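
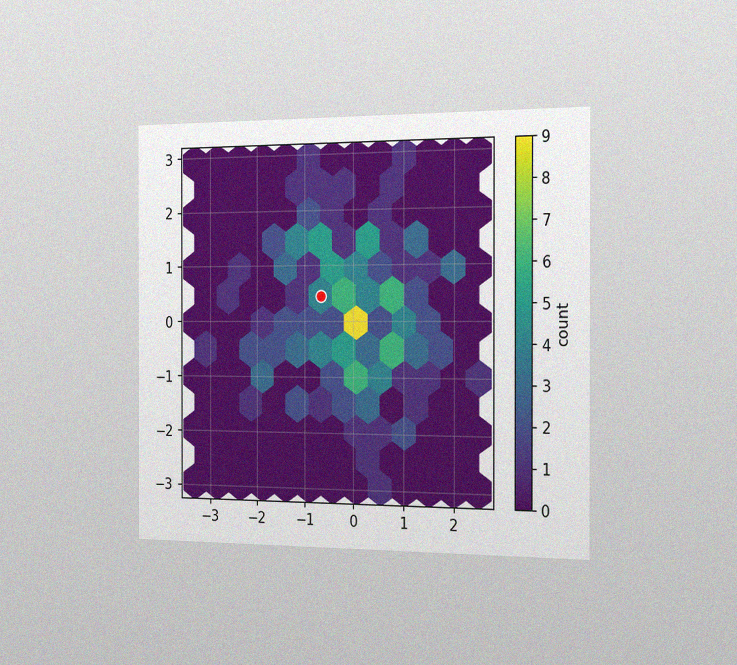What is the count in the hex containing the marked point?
The chart is viewed slightly from the right, with some photo noise. The marked hex reads 4 on the colorbar.

4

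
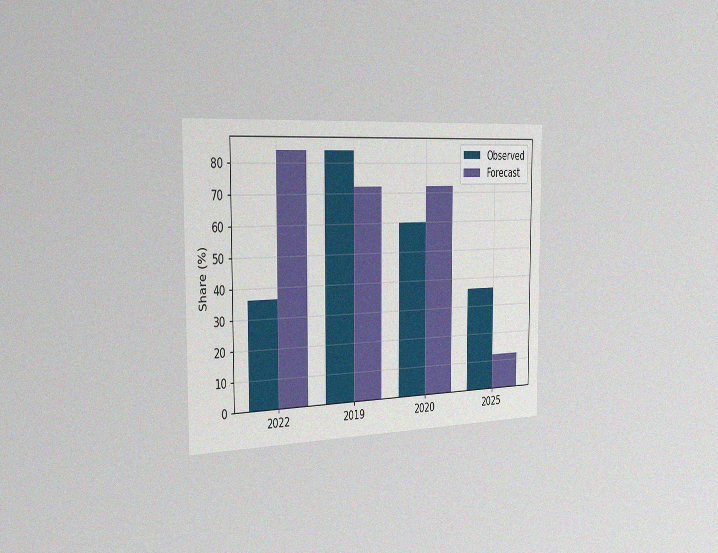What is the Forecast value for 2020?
72%

The chart is viewed slightly from the left, with some photo noise. The Forecast bar at 2020 reaches 72% on the y-axis.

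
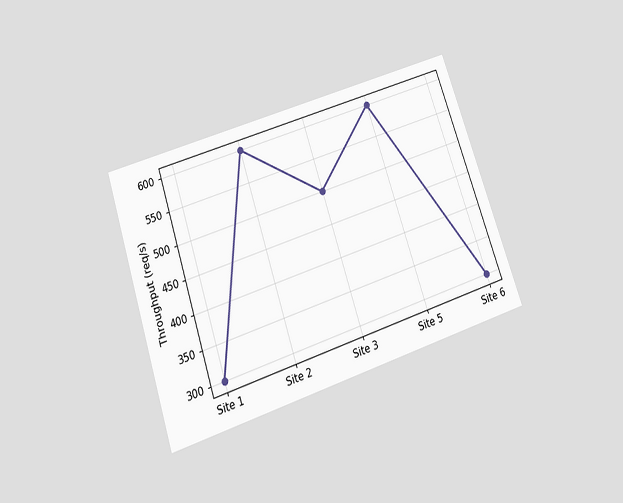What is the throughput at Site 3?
500req/s

The chart is tilted about 19° counter-clockwise and viewed slightly from below. At Site 3, the line is at 500req/s.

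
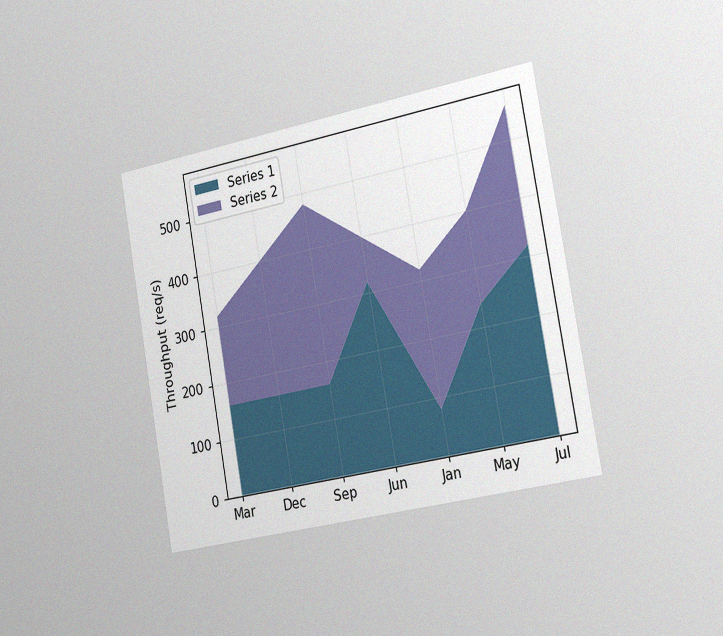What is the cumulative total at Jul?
560req/s

The chart is tilted about 10° counter-clockwise and viewed slightly from the right, with some photo noise. The stacked total at Jul reaches 560req/s.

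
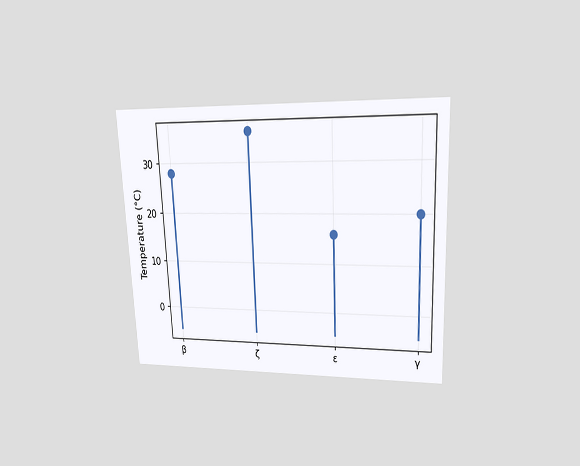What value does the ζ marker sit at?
36°C

The chart is tilted about 3° counter-clockwise and viewed at a slight angle. The ζ marker sits at 36°C.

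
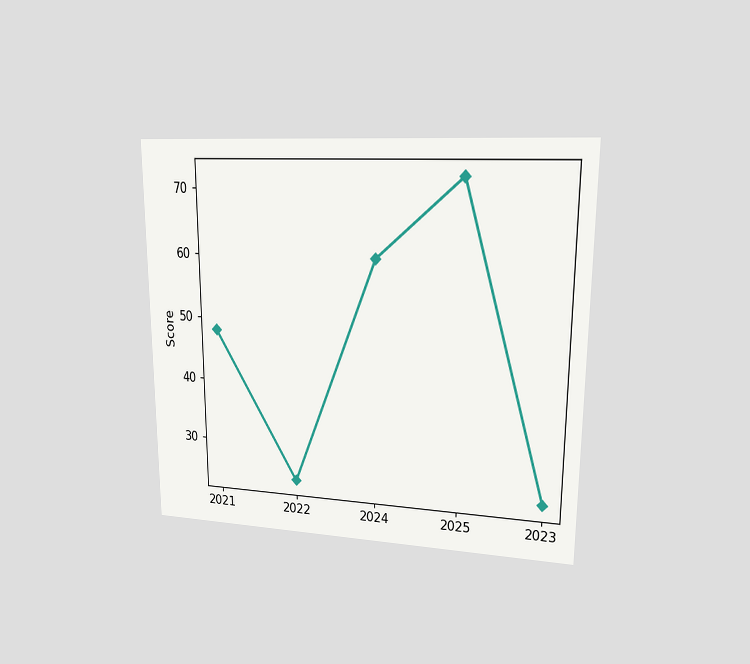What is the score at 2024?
60

The chart is viewed at a slight angle. At 2024, the line is at 60.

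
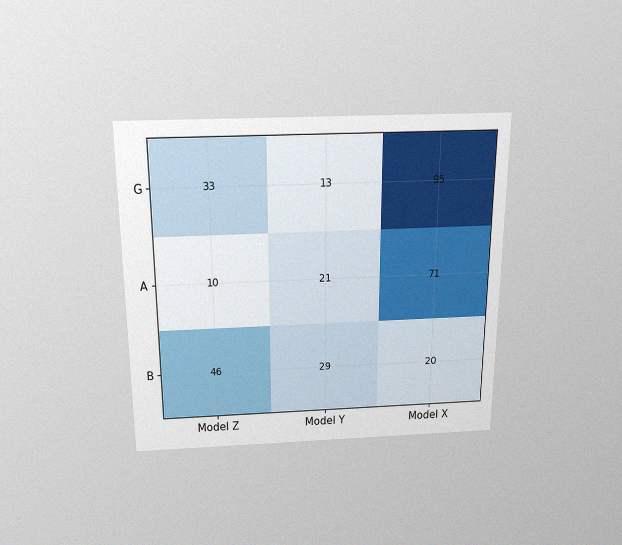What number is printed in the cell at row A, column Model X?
71

The chart is viewed slightly from above, with some photo noise. The (A, Model X) cell reads 71.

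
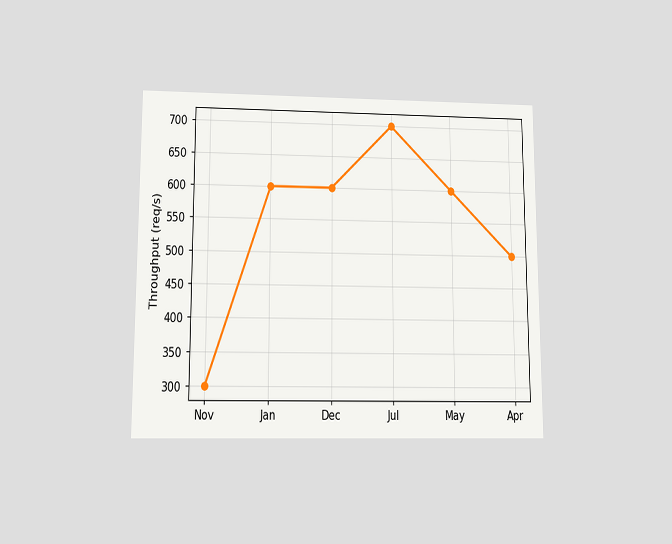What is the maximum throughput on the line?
700req/s

The chart is viewed slightly from below. The highest point is at Jul, and reading across to the y-axis gives 700req/s.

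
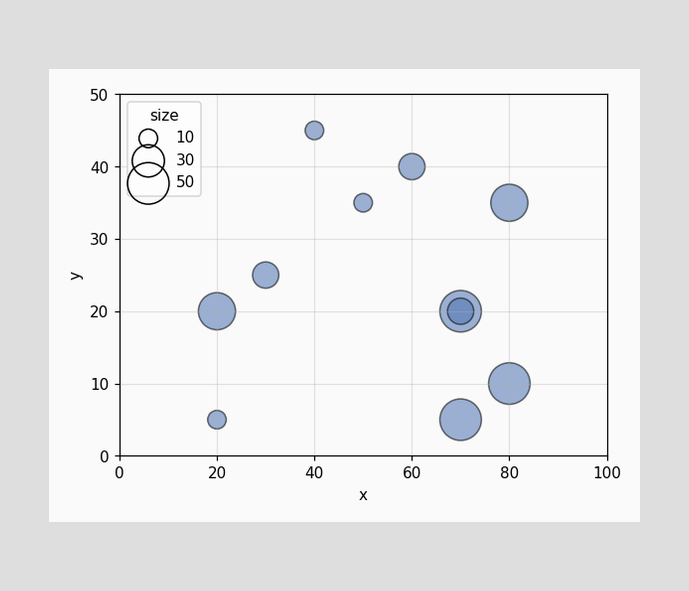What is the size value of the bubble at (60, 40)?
20

Matching the bubble at (60, 40) against the size legend gives 20.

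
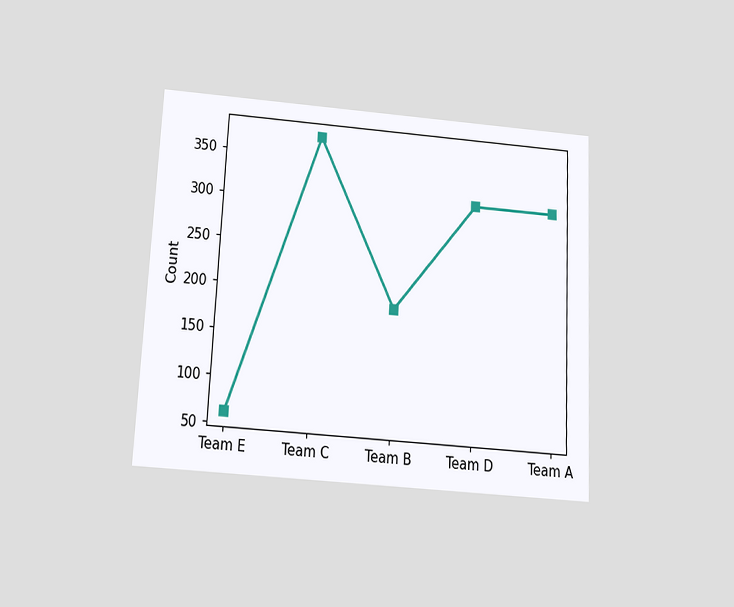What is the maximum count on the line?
The chart is tilted about 3° clockwise and viewed slightly from below. The highest point is at Team C, and reading across to the y-axis gives 372.

372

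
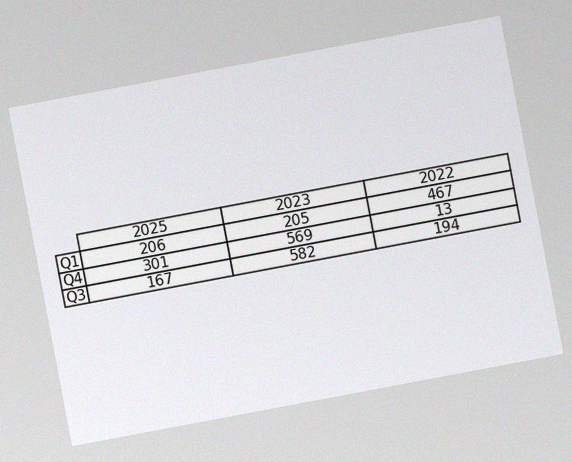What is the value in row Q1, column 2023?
The chart is tilted about 11° counter-clockwise, with some photo noise. The (Q1, 2023) cell reads 205.

205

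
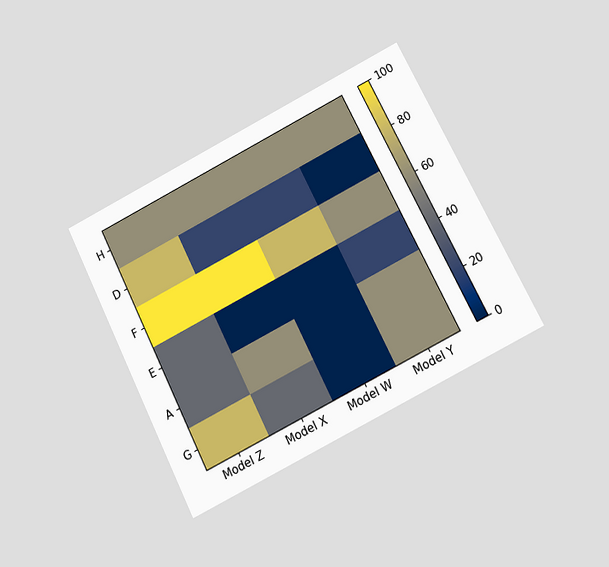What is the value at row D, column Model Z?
80

The chart is tilted about 27° counter-clockwise and viewed at a slight angle. Matching cell (D, Model Z) against the colorbar gives 80.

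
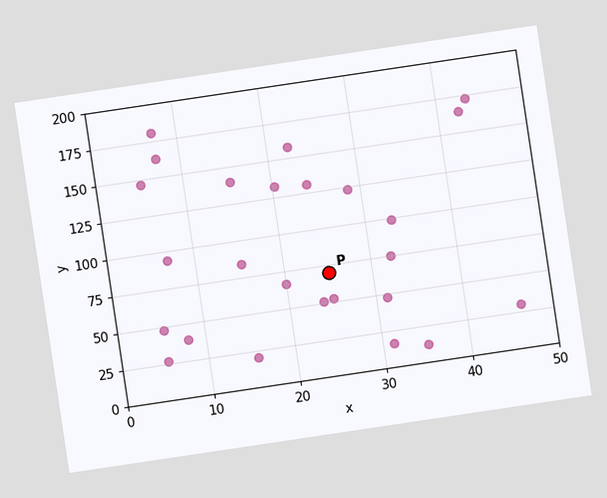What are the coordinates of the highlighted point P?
(25, 70)

The chart is tilted about 8° counter-clockwise. Following the gridlines from P to each axis, P sits at (25, 70).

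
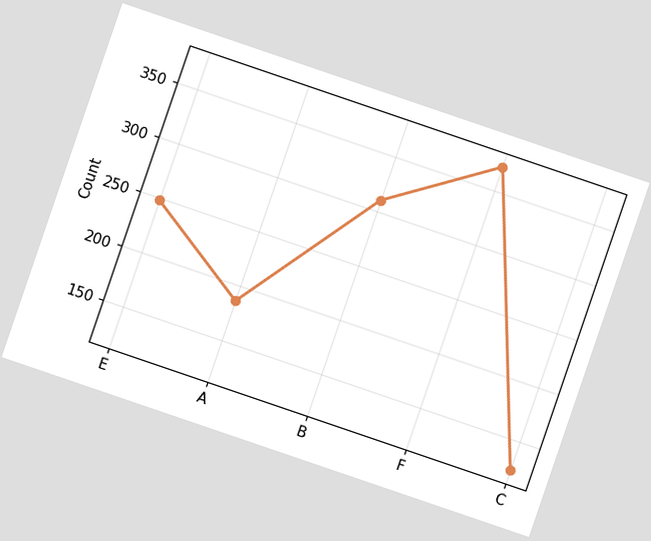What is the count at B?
The chart is tilted about 19° clockwise. At B, the line is at 310.

310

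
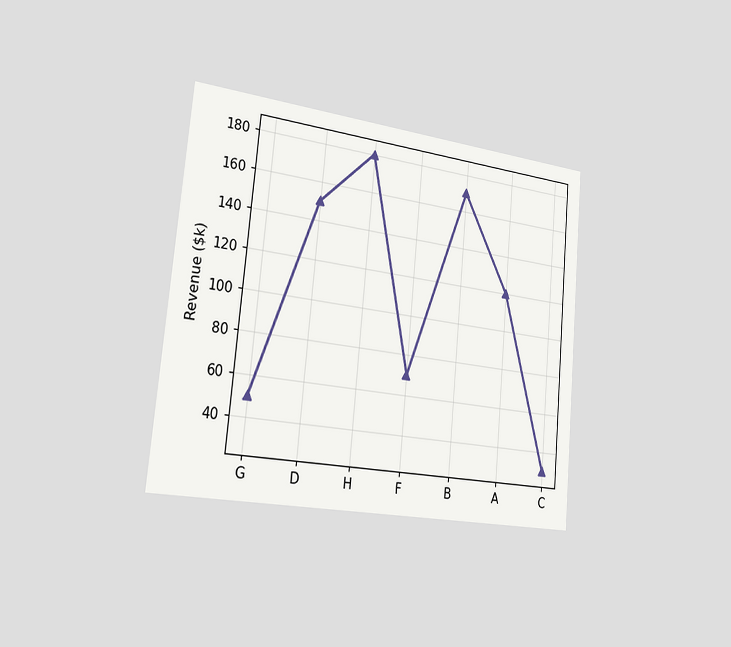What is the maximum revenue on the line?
$180k

The chart is tilted about 5° clockwise and viewed slightly from the left. The highest point is at H, and reading across to the y-axis gives $180k.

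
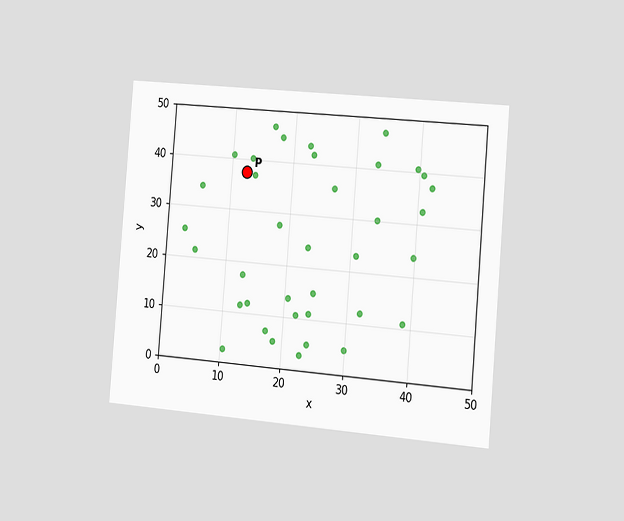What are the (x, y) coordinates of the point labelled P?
(12.5, 37.5)

The chart is tilted about 5° clockwise and viewed slightly from the right. Following the gridlines from P to each axis, P sits at (12.5, 37.5).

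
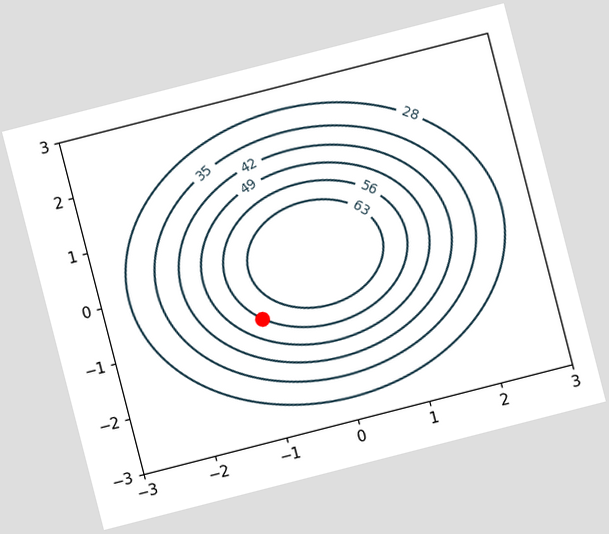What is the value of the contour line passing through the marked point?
56

The chart is tilted about 14° counter-clockwise. The marked point sits on the contour labelled 56.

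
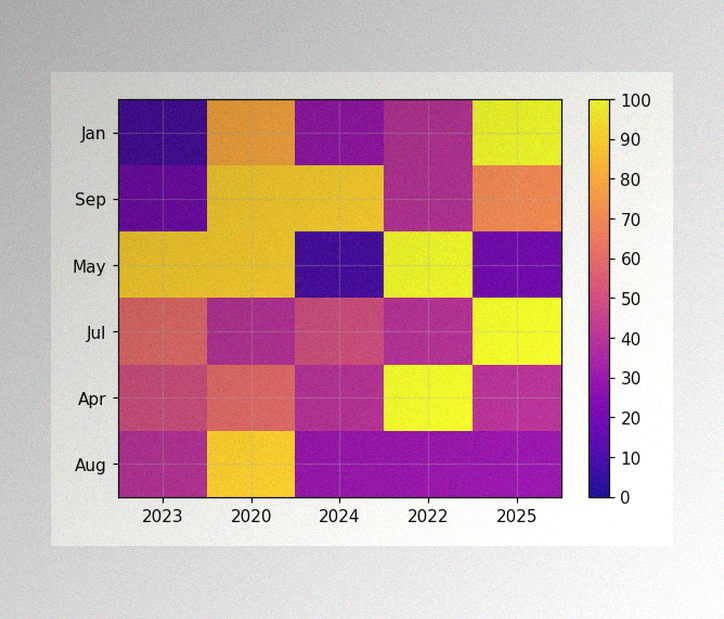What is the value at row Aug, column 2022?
The image has some photo noise and uneven lighting. Matching cell (Aug, 2022) against the colorbar gives 30.

30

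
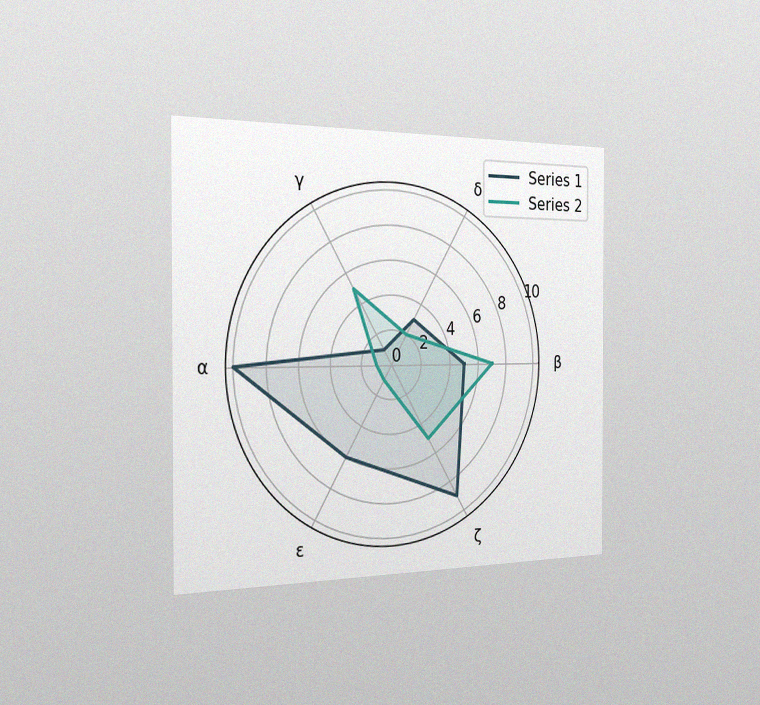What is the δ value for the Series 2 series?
2

The chart is viewed slightly from the left, with some photo noise. On the δ axis, Series 2 reaches 2.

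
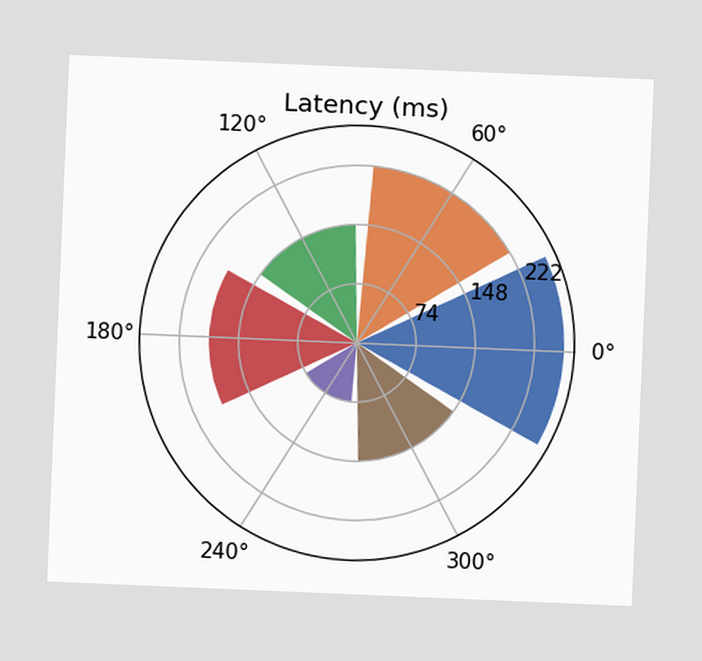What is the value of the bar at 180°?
The chart is tilted about 2° clockwise. The bar at 180° reaches 185ms on the radial axis.

185ms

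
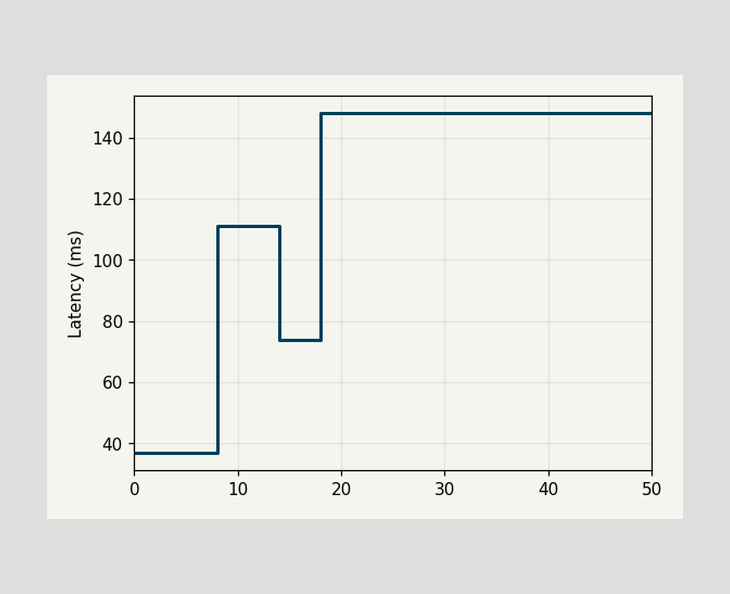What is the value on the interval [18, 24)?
On [18, 24) the step sits at 148ms.

148ms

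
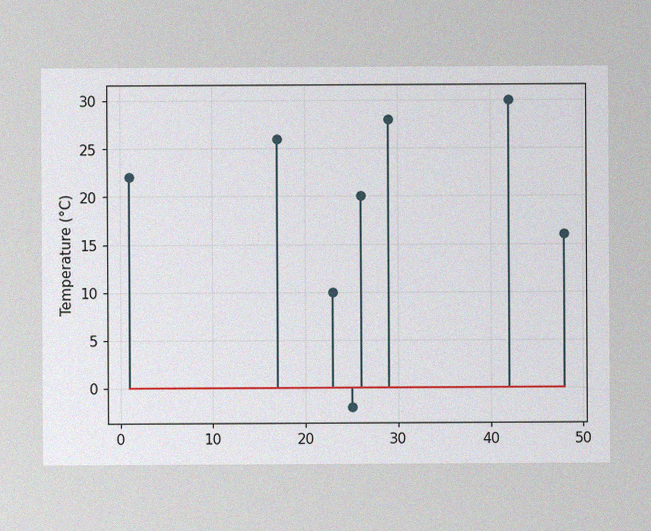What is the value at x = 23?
10°C

The image has some photo noise and uneven lighting. The stem at x=23 reaches 10°C.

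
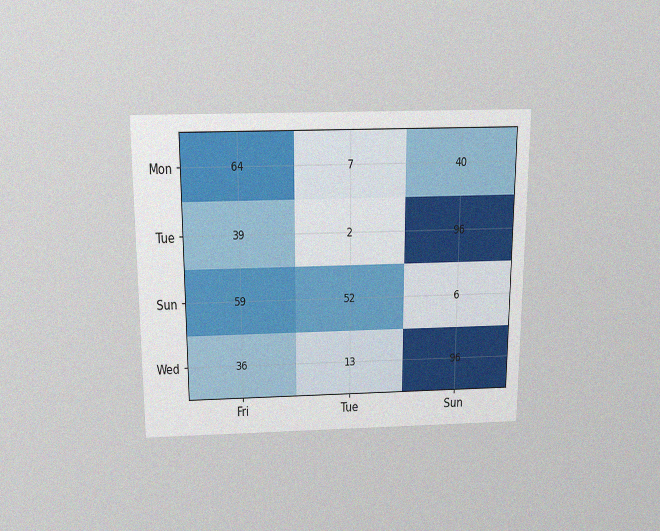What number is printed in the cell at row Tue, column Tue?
The chart is viewed slightly from above, with some photo noise. The (Tue, Tue) cell reads 2.

2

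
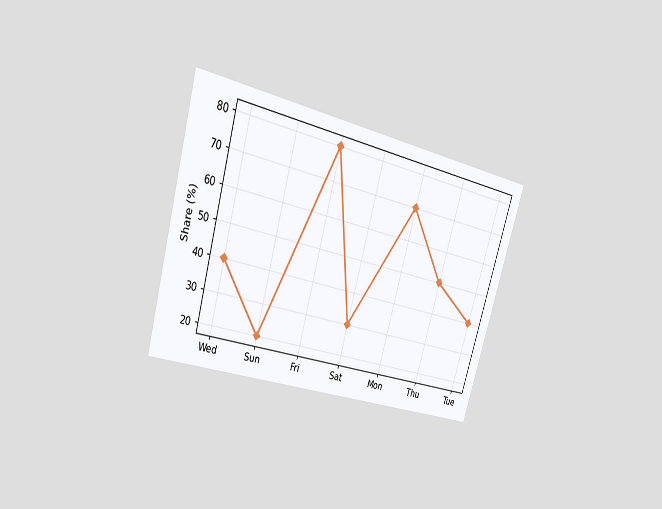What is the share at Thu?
The chart is tilted about 16° clockwise and viewed at a slight angle. At Thu, the line is at 50%.

50%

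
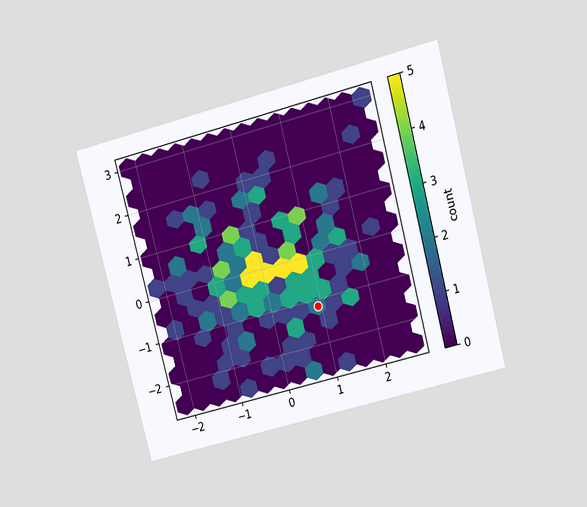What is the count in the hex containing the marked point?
The chart is tilted about 15° counter-clockwise and viewed at a slight angle. The marked hex reads 2 on the colorbar.

2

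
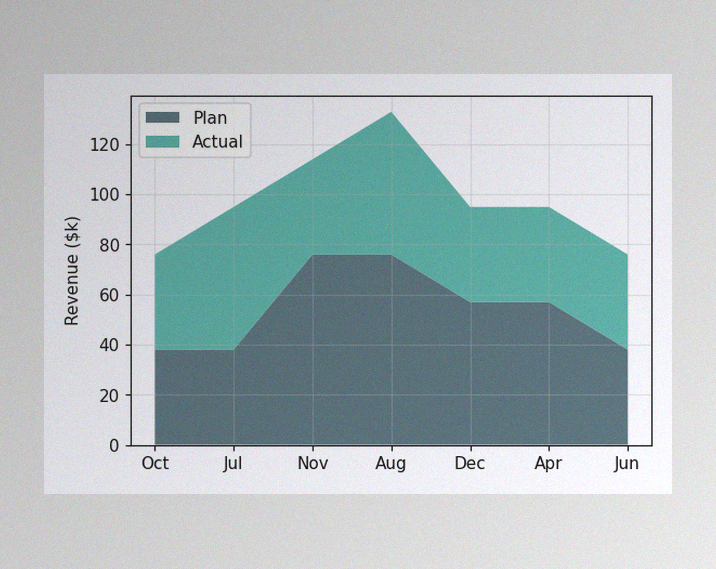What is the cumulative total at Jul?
$95k

The image has some photo noise and uneven lighting. The stacked total at Jul reaches $95k.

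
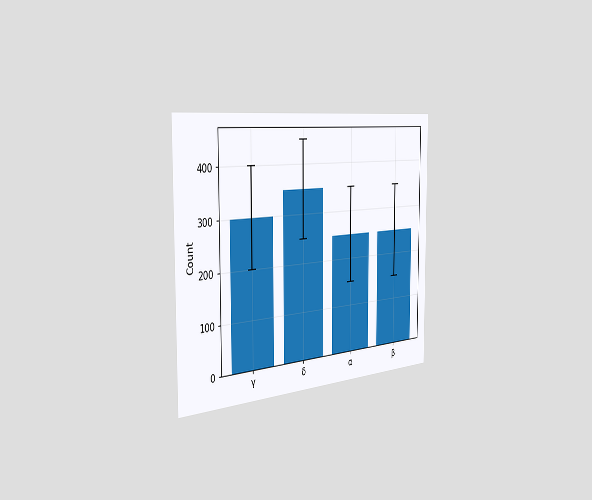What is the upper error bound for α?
The chart is viewed slightly from the left. The α bar's upper whisker reaches 350.

350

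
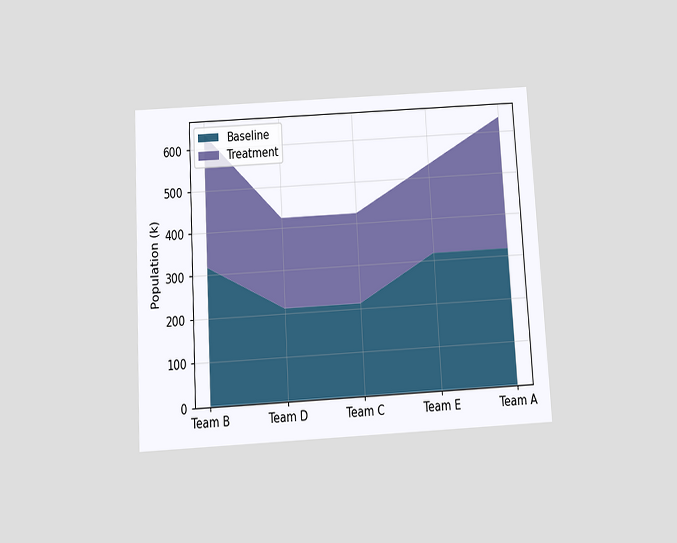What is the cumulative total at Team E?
530k

The chart is tilted about 3° counter-clockwise and viewed slightly from below. The stacked total at Team E reaches 530k.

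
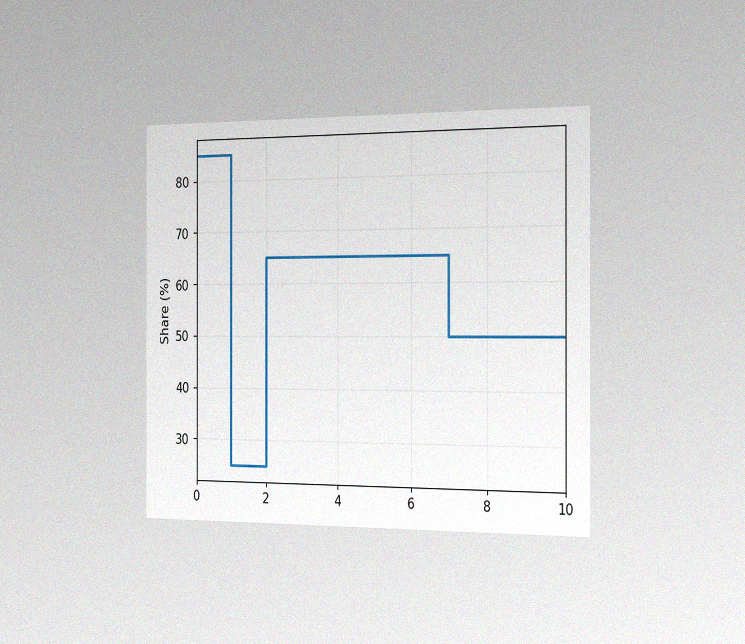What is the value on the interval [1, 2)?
The chart is viewed slightly from the right, with some photo noise. On [1, 2) the step sits at 25%.

25%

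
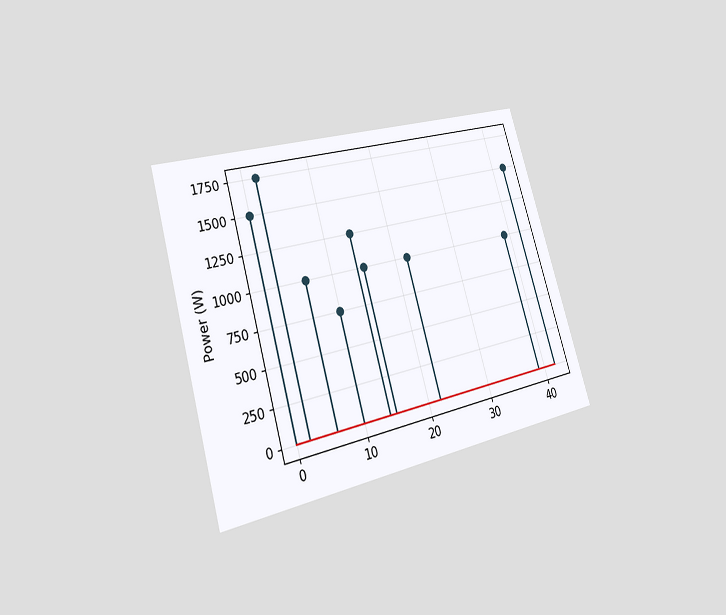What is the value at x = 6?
1000W

The chart is tilted about 16° counter-clockwise and viewed slightly from the left. The stem at x=6 reaches 1000W.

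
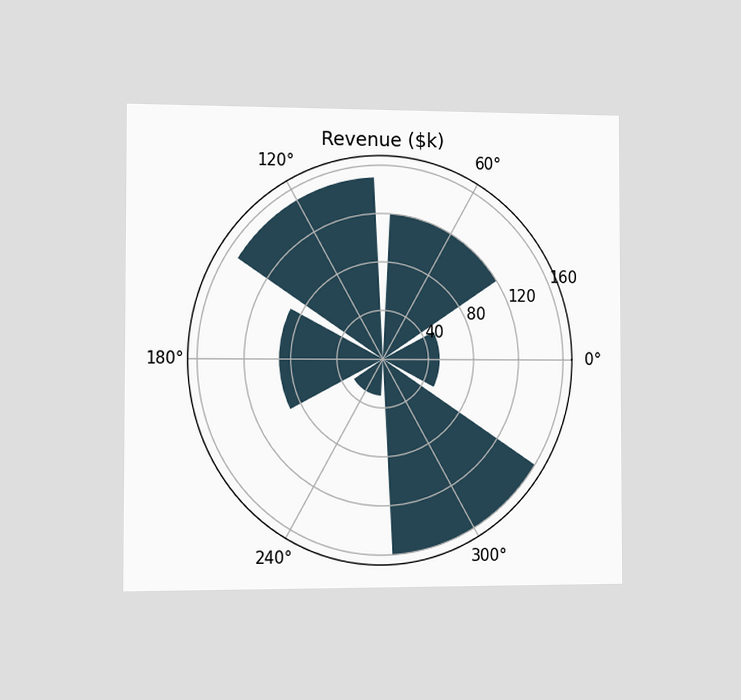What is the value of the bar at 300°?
$160k

The chart is viewed slightly from the left. The bar at 300° reaches $160k on the radial axis.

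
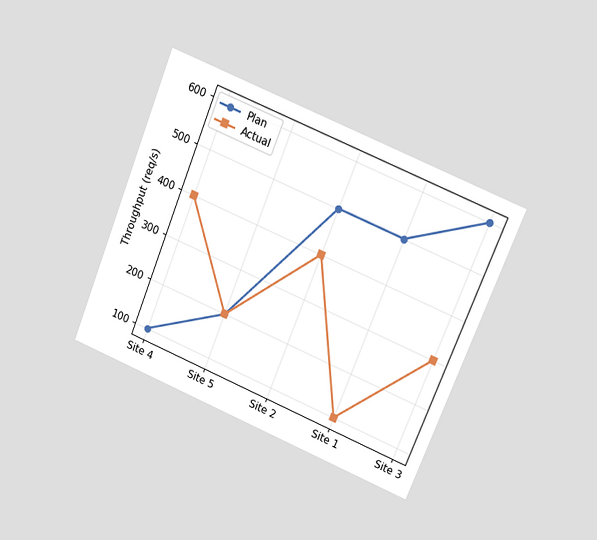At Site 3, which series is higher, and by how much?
Plan, by 300req/s

The chart is tilted about 22° clockwise and viewed at a slight angle. At Site 3, Plan sits above the other line by 300req/s.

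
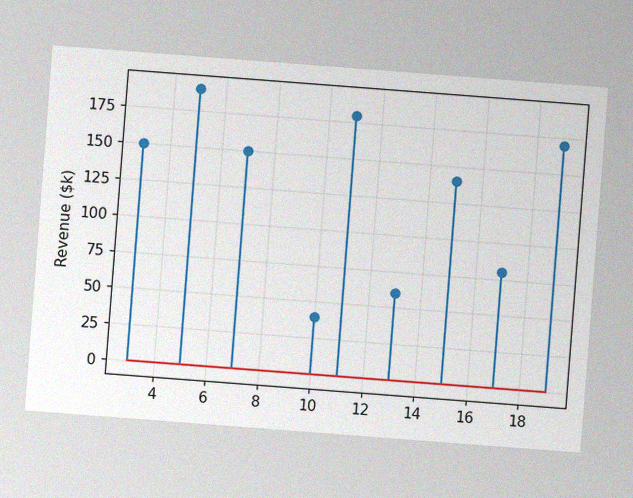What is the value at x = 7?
The chart is tilted about 4° clockwise, with some photo noise. The stem at x=7 reaches $150k.

$150k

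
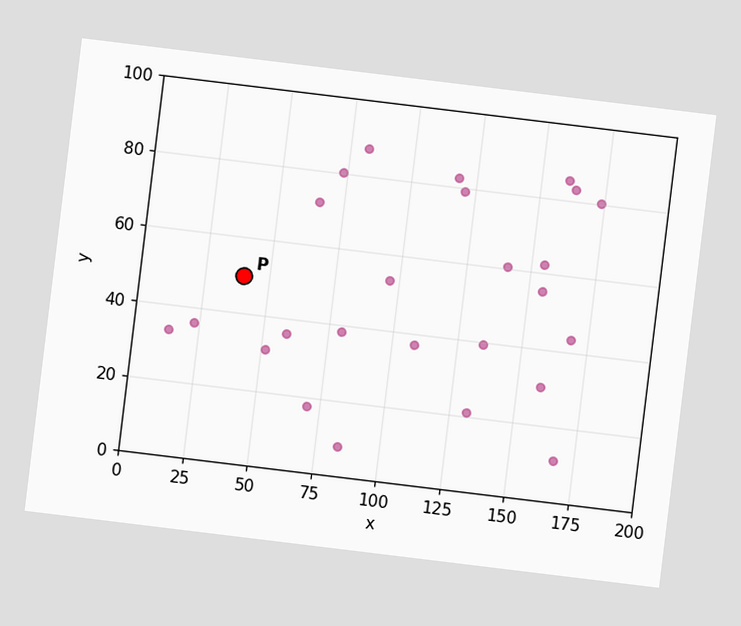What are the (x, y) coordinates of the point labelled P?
The chart is tilted about 7° clockwise. Following the gridlines from P to each axis, P sits at (40, 50).

(40, 50)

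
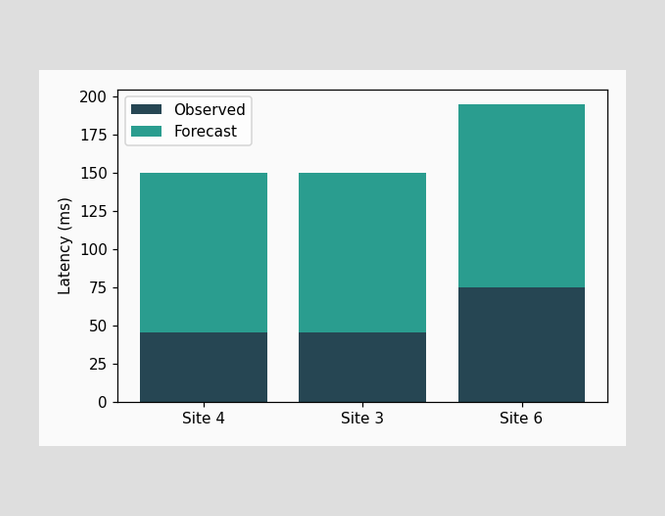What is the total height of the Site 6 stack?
The Site 6 stack's top reaches 195ms on the y-axis.

195ms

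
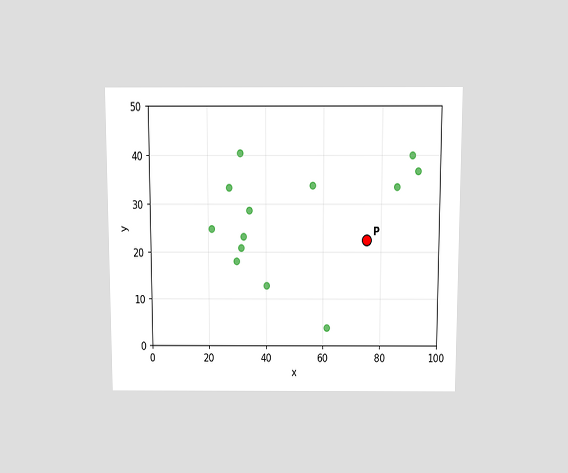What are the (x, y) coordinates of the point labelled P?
(75, 22.5)

The chart is viewed slightly from above. Following the gridlines from P to each axis, P sits at (75, 22.5).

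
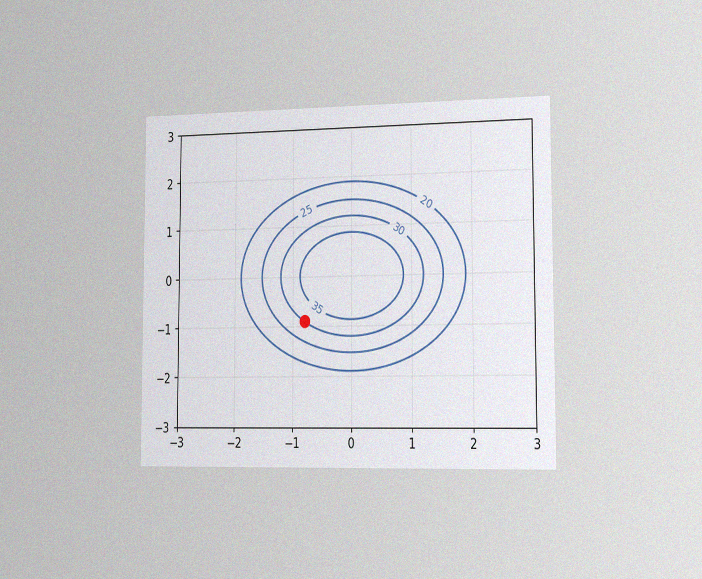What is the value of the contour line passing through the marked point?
30

The chart is viewed slightly from the right, with some photo noise. The marked point sits on the contour labelled 30.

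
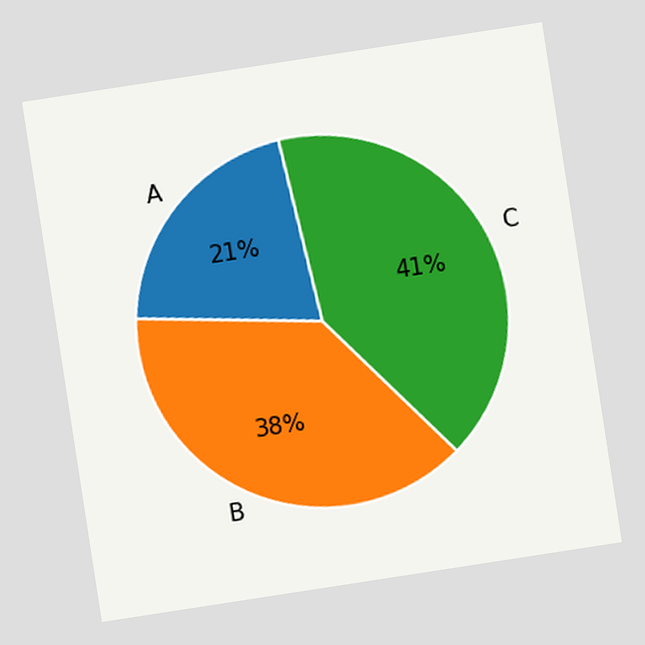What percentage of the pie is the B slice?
38%

The chart is tilted about 9° counter-clockwise. The B slice takes up 38% of the pie.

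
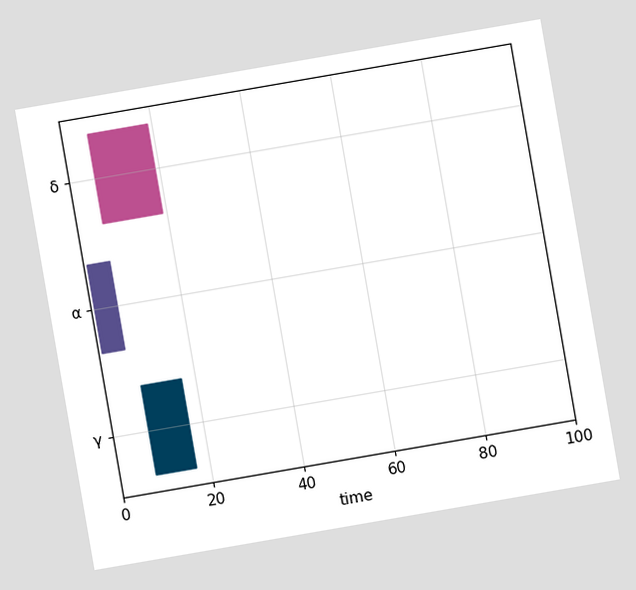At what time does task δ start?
The chart is tilted about 10° counter-clockwise. The δ bar begins at t=6.

6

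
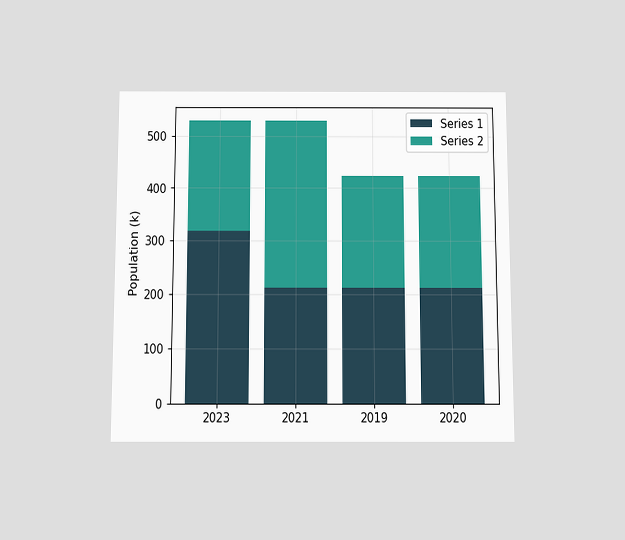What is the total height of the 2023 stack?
530k

The chart is viewed slightly from below. The 2023 stack's top reaches 530k on the y-axis.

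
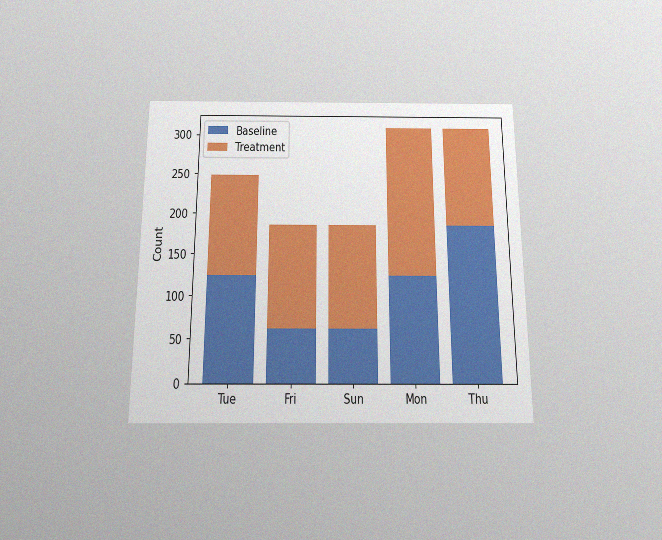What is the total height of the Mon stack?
The chart is viewed slightly from below, with some photo noise. The Mon stack's top reaches 310 on the y-axis.

310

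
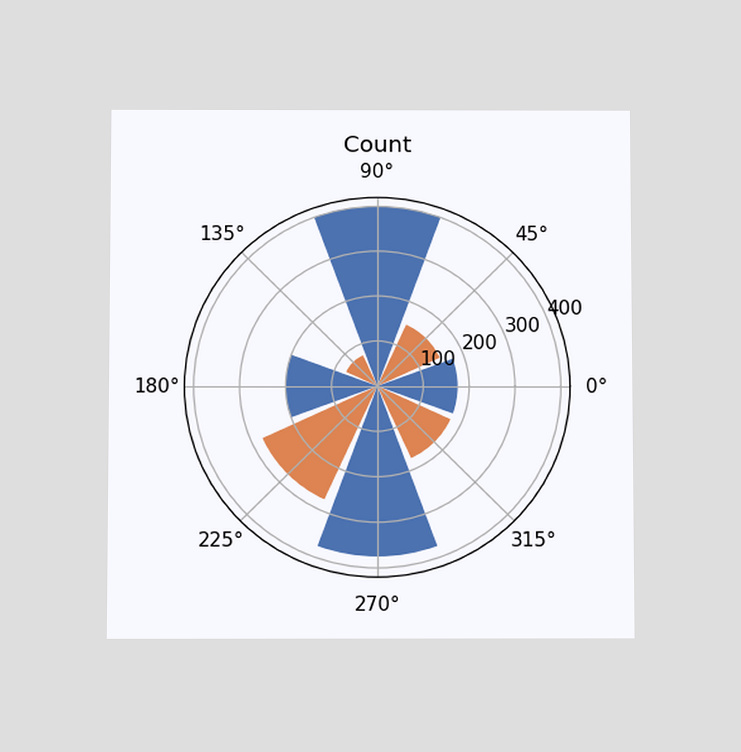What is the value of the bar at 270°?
The chart is viewed slightly from below. The bar at 270° reaches 375 on the radial axis.

375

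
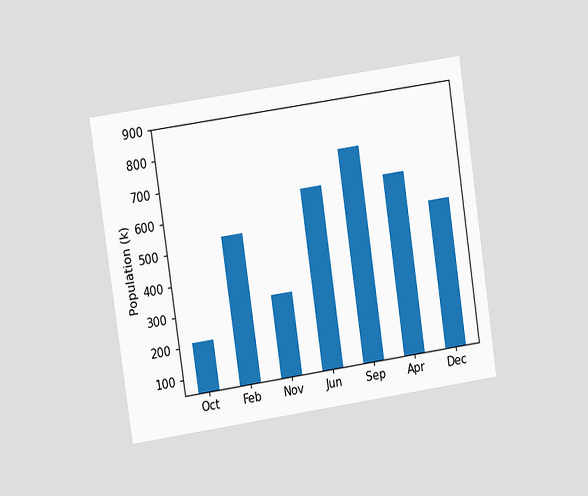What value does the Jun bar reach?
The chart is tilted about 8° counter-clockwise and viewed at a slight angle. Reading along the chart's y-axis, the Jun bar reaches 636k.

636k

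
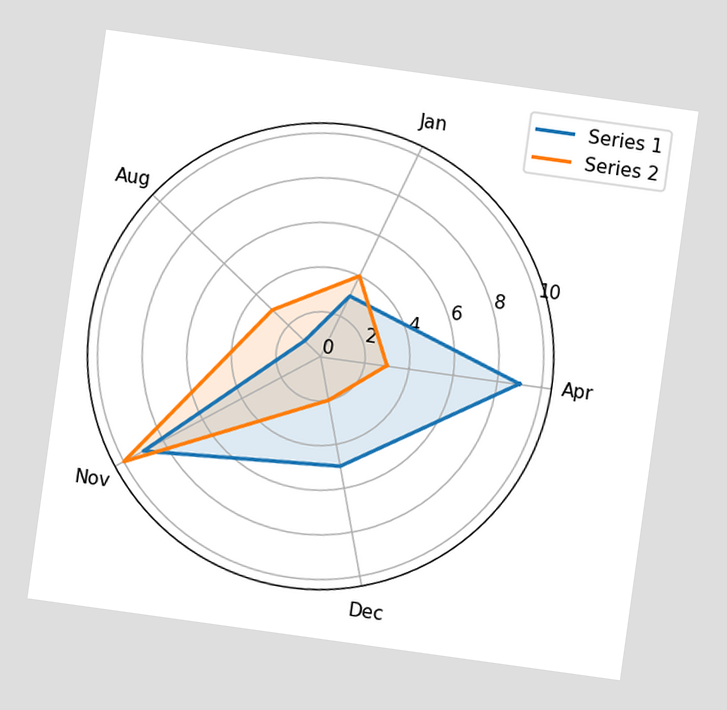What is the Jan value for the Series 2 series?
The chart is tilted about 8° clockwise. On the Jan axis, Series 2 reaches 4.

4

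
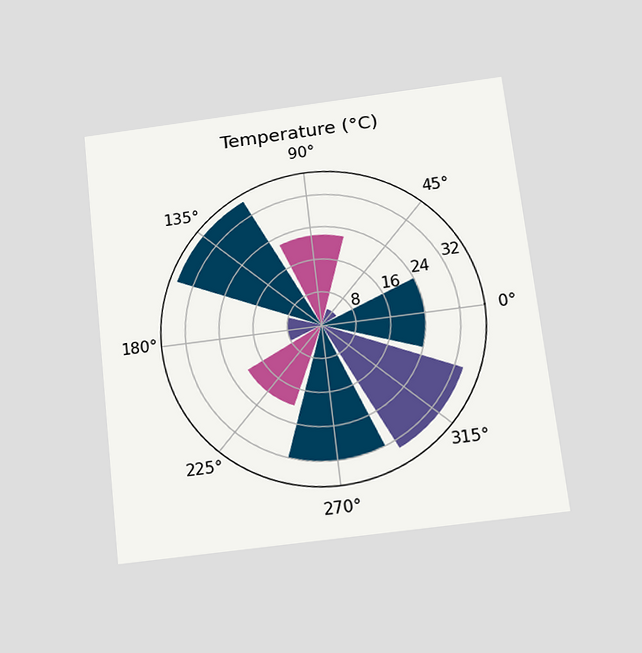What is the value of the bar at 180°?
The chart is tilted about 6° counter-clockwise and viewed slightly from below. The bar at 180° reaches 8°C on the radial axis.

8°C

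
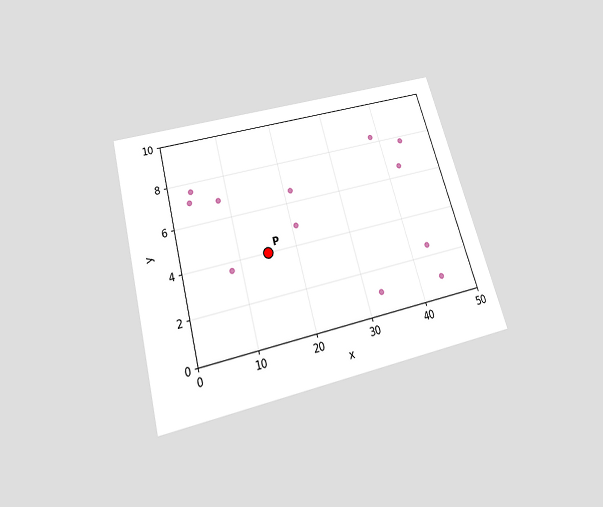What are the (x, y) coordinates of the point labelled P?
(15, 4)

The chart is tilted about 15° counter-clockwise and viewed slightly from below. Following the gridlines from P to each axis, P sits at (15, 4).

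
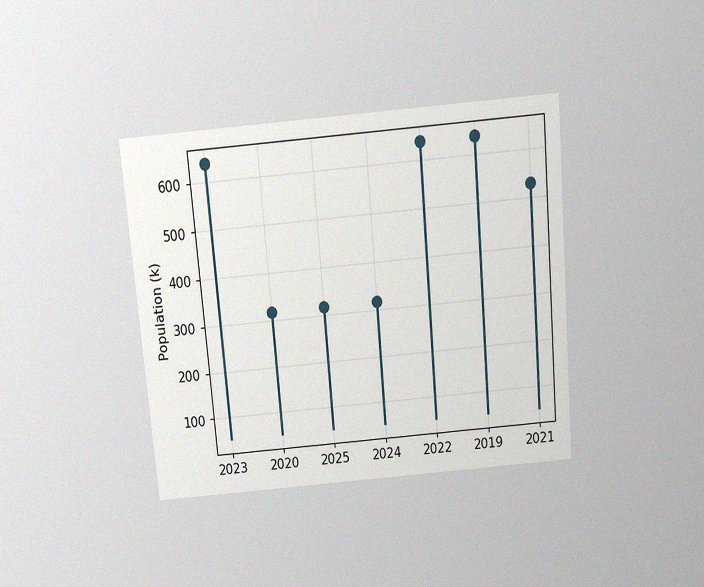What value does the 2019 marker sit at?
636k

The chart is tilted about 5° counter-clockwise and viewed slightly from above, with some photo noise. The 2019 marker sits at 636k.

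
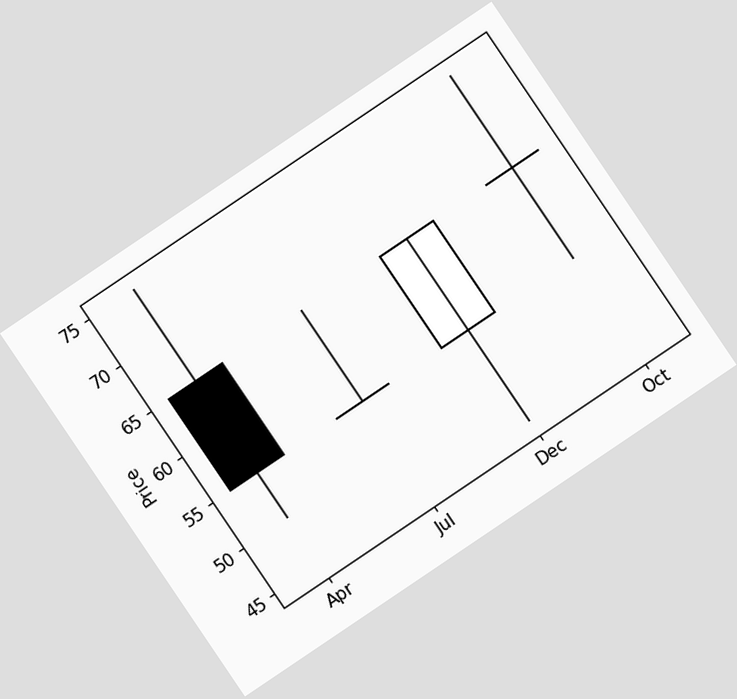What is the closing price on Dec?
The chart is tilted about 34° counter-clockwise. The Dec candle closes at 65.

65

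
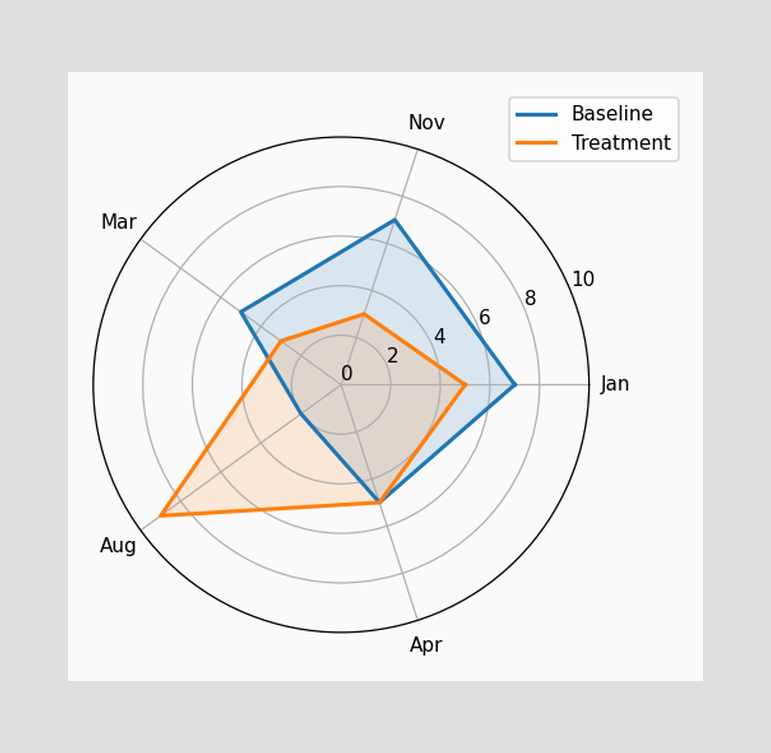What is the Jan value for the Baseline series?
7

On the Jan axis, Baseline reaches 7.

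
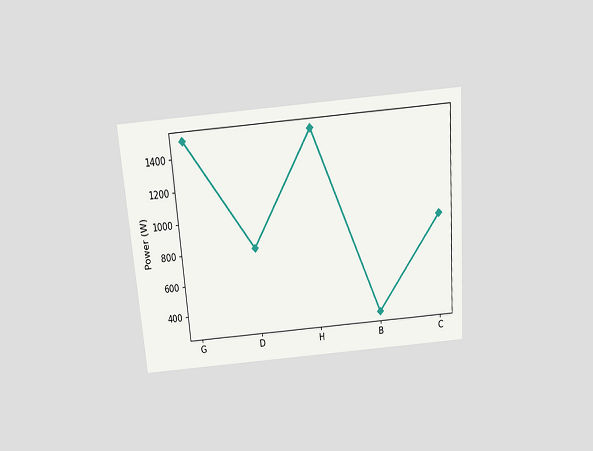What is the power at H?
1500W

The chart is tilted about 5° counter-clockwise and viewed slightly from above. At H, the line is at 1500W.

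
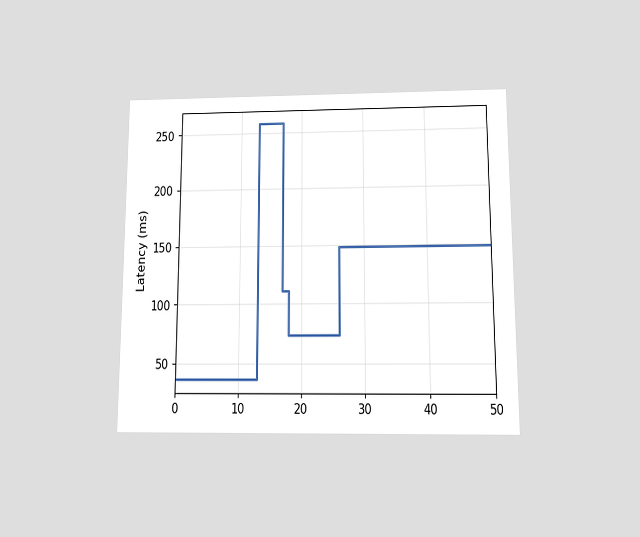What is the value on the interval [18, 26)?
74ms

The chart is viewed slightly from below. On [18, 26) the step sits at 74ms.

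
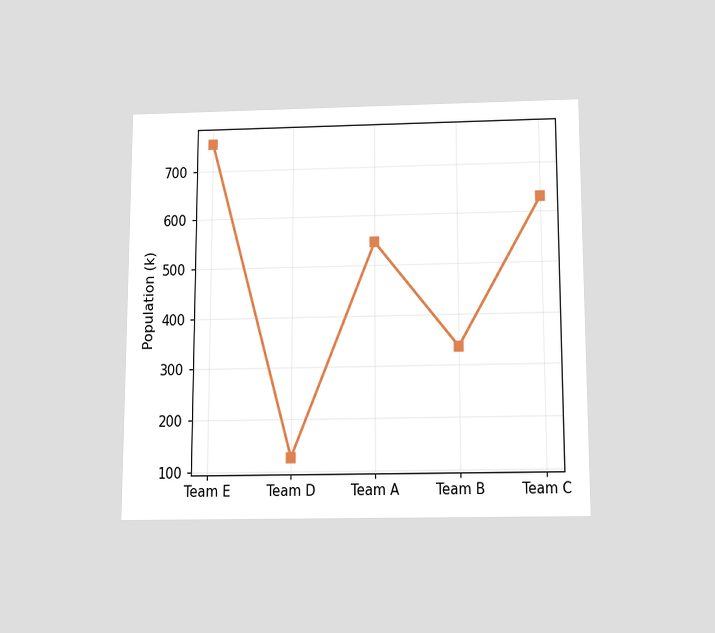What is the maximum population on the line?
756k

The chart is viewed slightly from below. The highest point is at Team E, and reading across to the y-axis gives 756k.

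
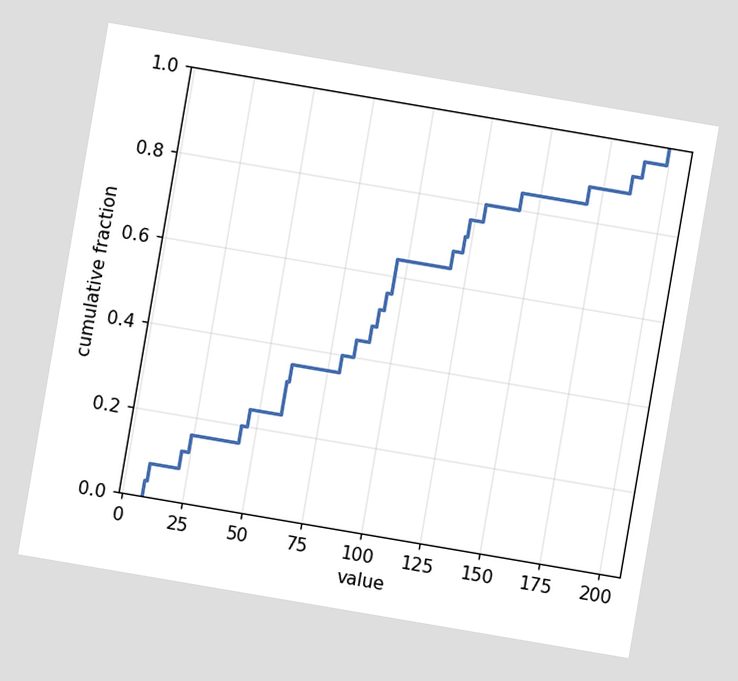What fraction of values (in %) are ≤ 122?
The chart is tilted about 10° clockwise. At x=122 the ECDF step is at 72%.

72%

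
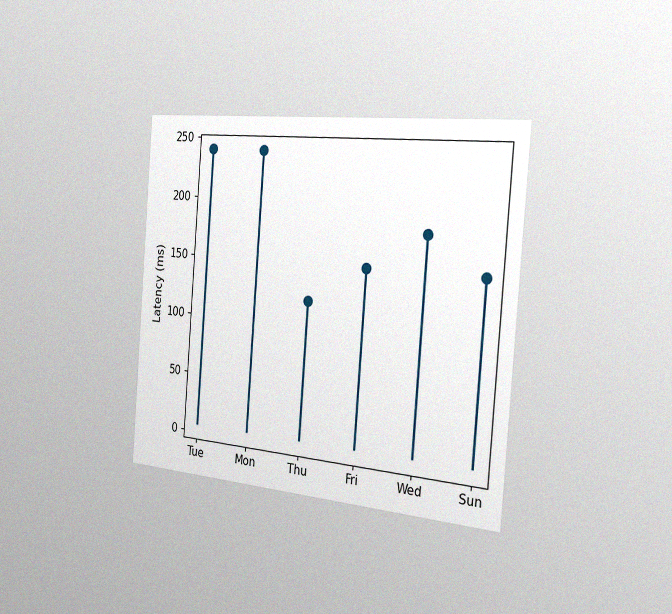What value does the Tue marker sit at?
240ms

The chart is tilted about 4° clockwise and viewed slightly from the right, with some photo noise. The Tue marker sits at 240ms.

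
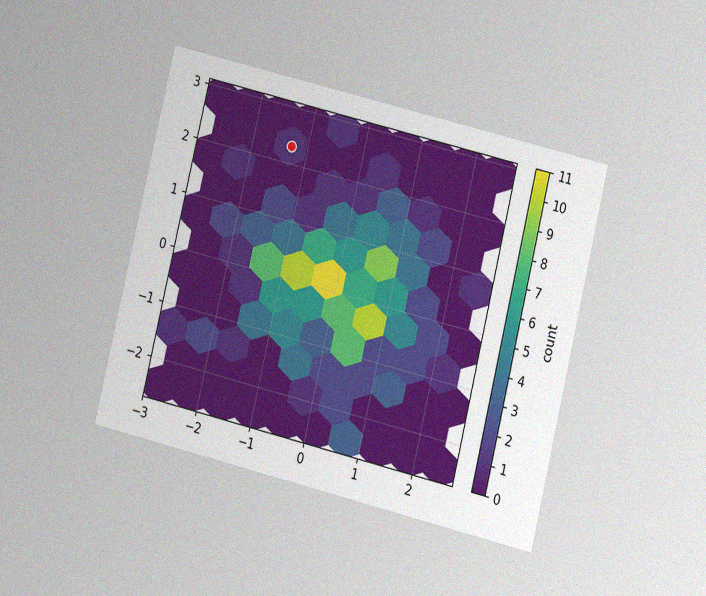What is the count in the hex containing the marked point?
The chart is tilted about 14° clockwise and viewed at a slight angle, with some photo noise. The marked hex reads 1 on the colorbar.

1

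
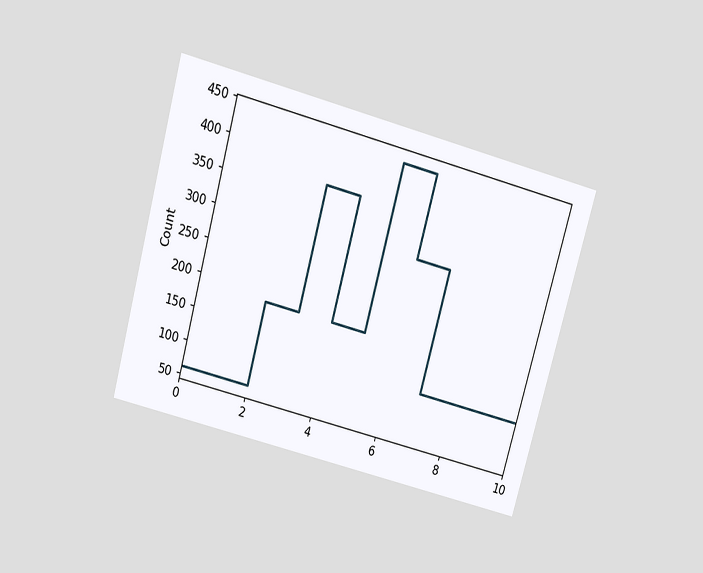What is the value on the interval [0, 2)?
The chart is tilted about 15° clockwise and viewed slightly from above. On [0, 2) the step sits at 62.

62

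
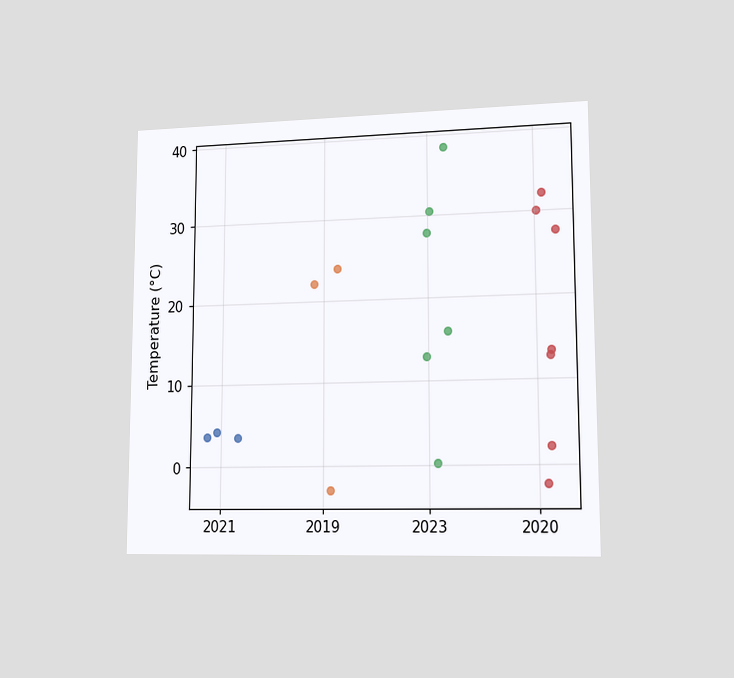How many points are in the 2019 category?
The chart is viewed slightly from the right. Counting the markers in the 2019 column gives 3.

3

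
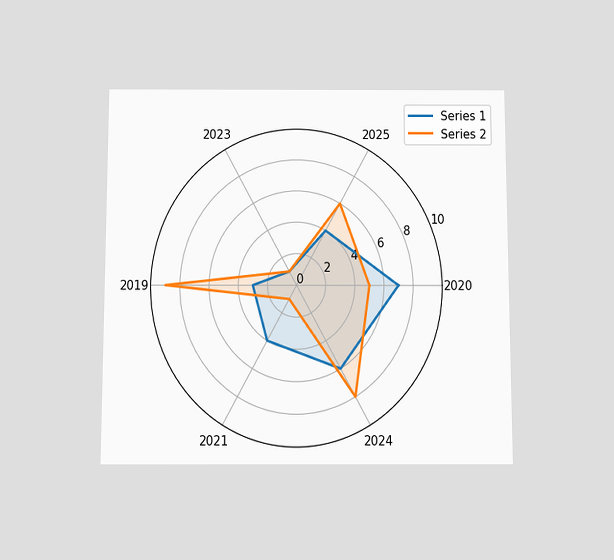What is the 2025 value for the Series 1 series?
4

The chart is viewed slightly from below. On the 2025 axis, Series 1 reaches 4.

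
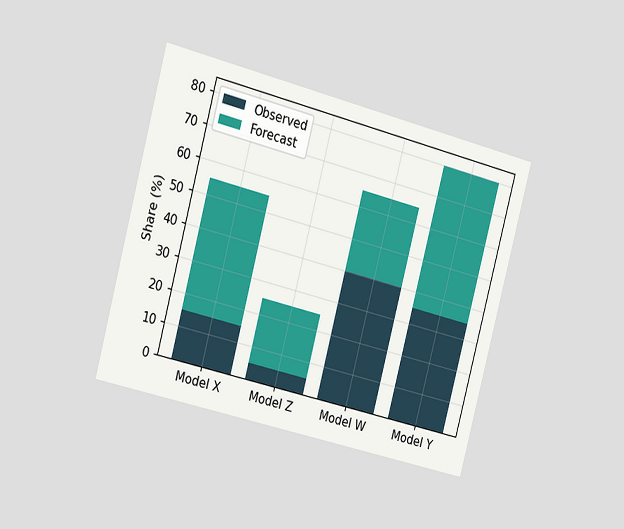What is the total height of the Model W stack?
65%

The chart is tilted about 15° clockwise and viewed slightly from the left. The Model W stack's top reaches 65% on the y-axis.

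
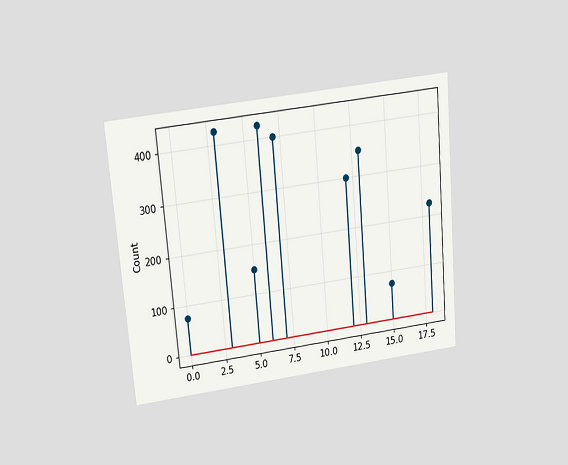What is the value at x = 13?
The chart is tilted about 5° counter-clockwise and viewed slightly from above. The stem at x=13 reaches 350.

350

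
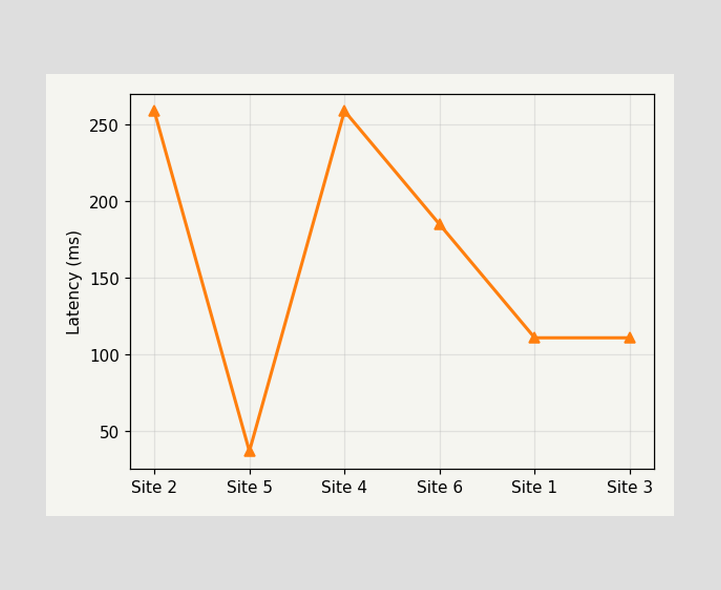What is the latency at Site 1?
111ms

At Site 1, the line is at 111ms.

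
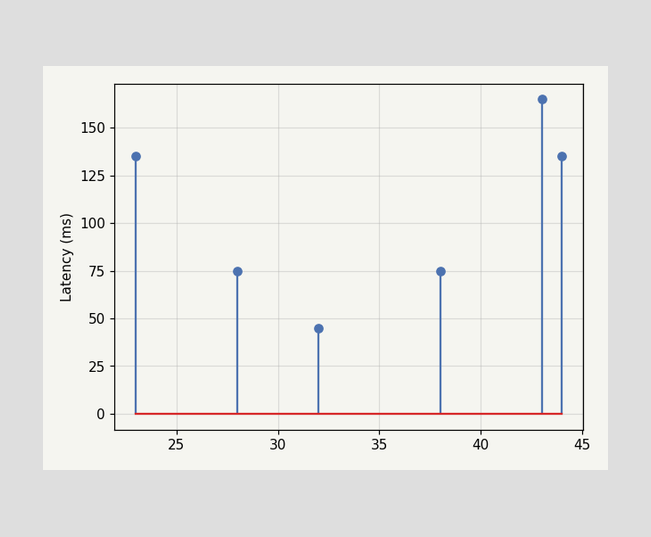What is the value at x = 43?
The stem at x=43 reaches 165ms.

165ms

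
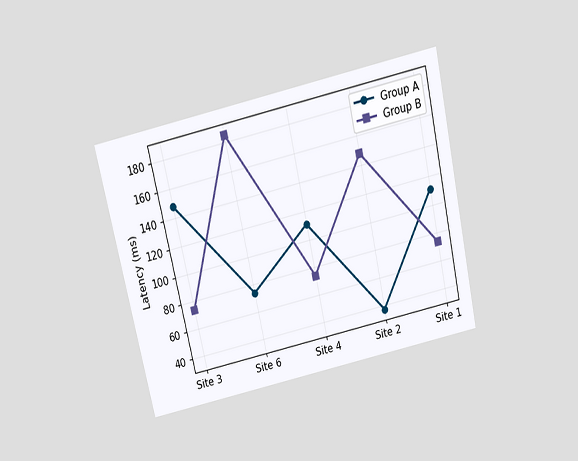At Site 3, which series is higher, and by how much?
Group A, by 74ms

The chart is tilted about 13° counter-clockwise and viewed slightly from above. At Site 3, Group A sits above the other line by 74ms.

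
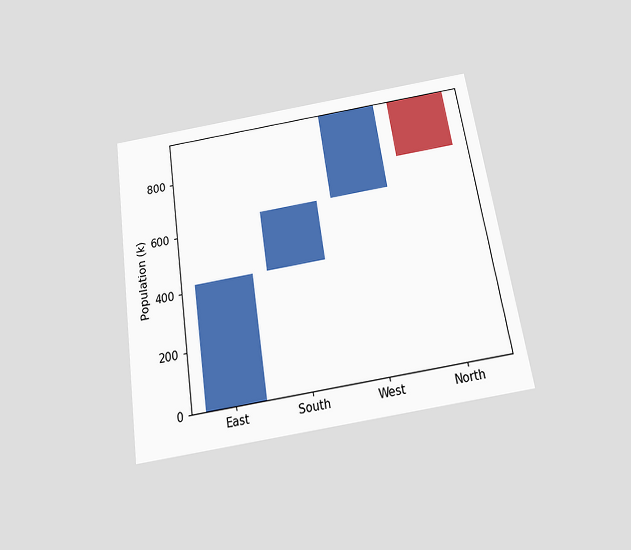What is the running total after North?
The chart is tilted about 9° counter-clockwise and viewed slightly from below. After North the running total reaches 742k.

742k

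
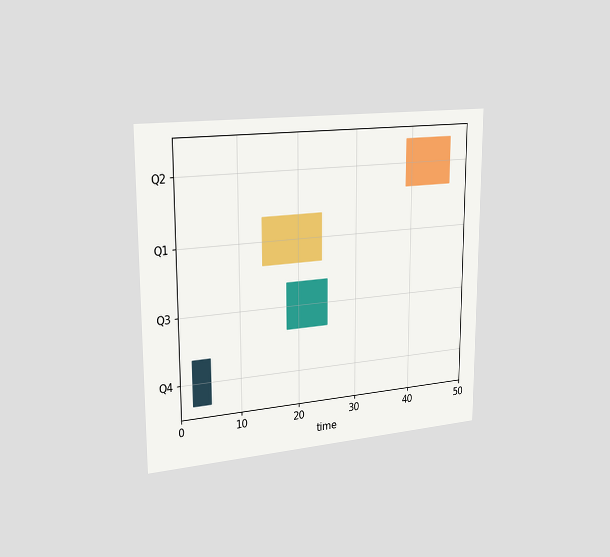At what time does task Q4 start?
The chart is viewed slightly from the left. The Q4 bar begins at t=2.

2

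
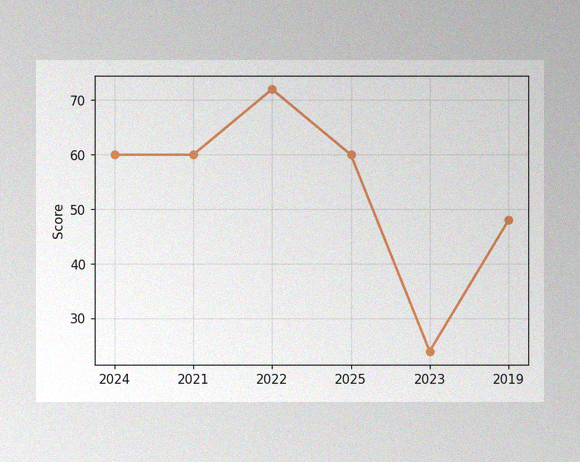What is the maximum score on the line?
72

The image has some photo noise and uneven lighting. The highest point is at 2022, and reading across to the y-axis gives 72.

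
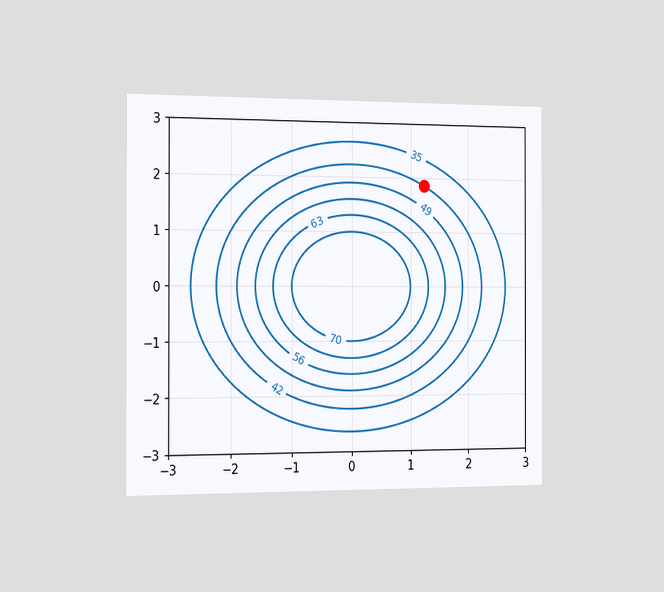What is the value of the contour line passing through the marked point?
42

The chart is viewed slightly from the left. The marked point sits on the contour labelled 42.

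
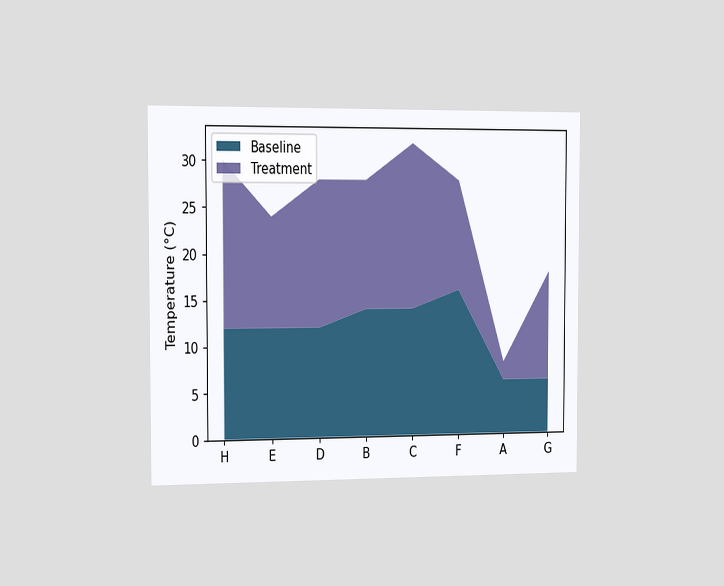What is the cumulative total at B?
28°C

The chart is viewed slightly from the left. The stacked total at B reaches 28°C.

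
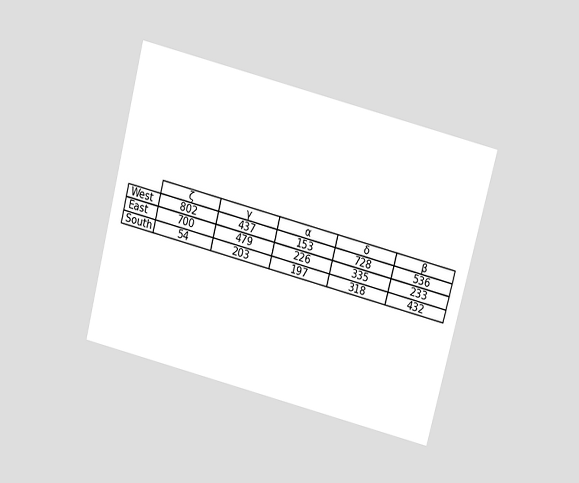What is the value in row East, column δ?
The chart is tilted about 14° clockwise and viewed slightly from above. The (East, δ) cell reads 335.

335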